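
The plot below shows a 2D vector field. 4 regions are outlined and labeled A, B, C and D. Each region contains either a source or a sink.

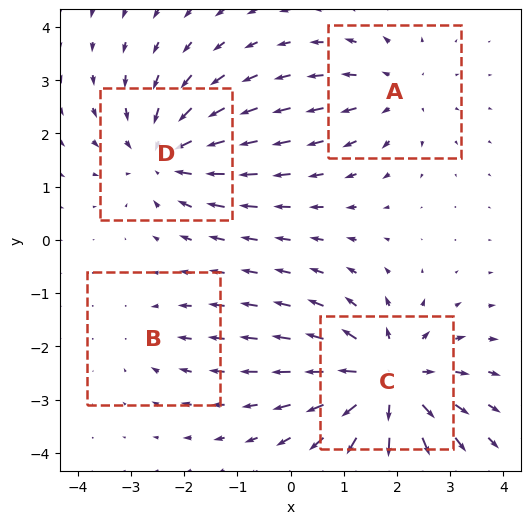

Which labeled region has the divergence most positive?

Divergence at each region's feature centre — A: about +3, B: about -2, C: about +6, D: about -5. Region C is most positive.

C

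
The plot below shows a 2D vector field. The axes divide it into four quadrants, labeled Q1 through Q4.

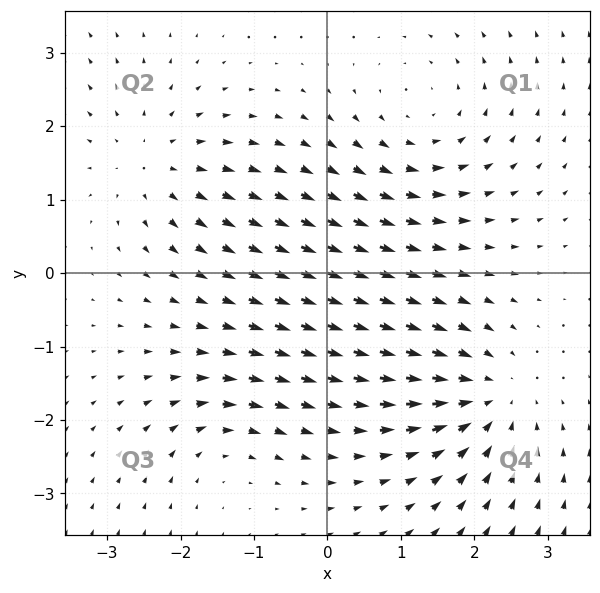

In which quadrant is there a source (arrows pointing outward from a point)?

The source sits at approximately (-2.4, 1.5), which lies in quadrant Q2. The divergence there is about +3, positive as expected for a source.

Q2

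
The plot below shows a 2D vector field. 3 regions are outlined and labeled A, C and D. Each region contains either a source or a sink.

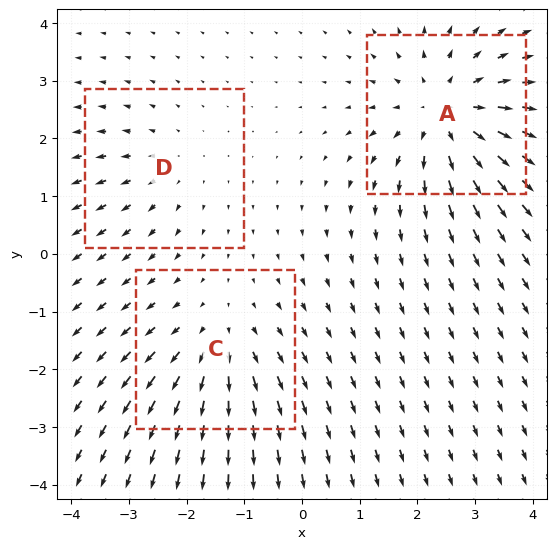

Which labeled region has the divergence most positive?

A

Divergence at each region's feature centre — A: about +4, C: about +3, D: about +2. Region A is most positive.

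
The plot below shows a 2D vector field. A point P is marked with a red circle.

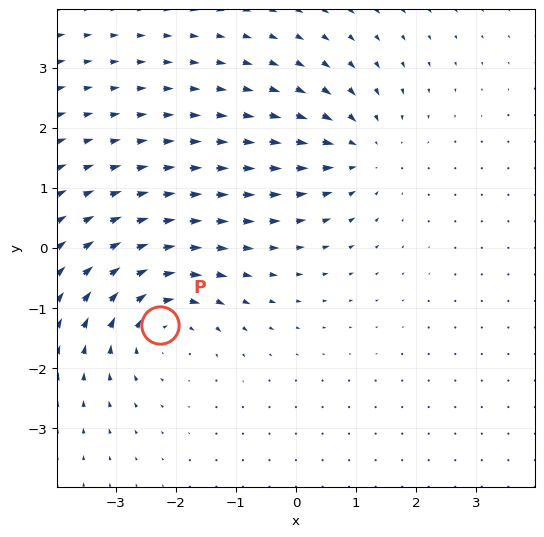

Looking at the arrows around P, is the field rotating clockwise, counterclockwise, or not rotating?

Near P at (-2.3, -1.3) the arrows circulate clockwise. The curl (z-component) there is about -4; negative curl means clockwise rotation.

clockwise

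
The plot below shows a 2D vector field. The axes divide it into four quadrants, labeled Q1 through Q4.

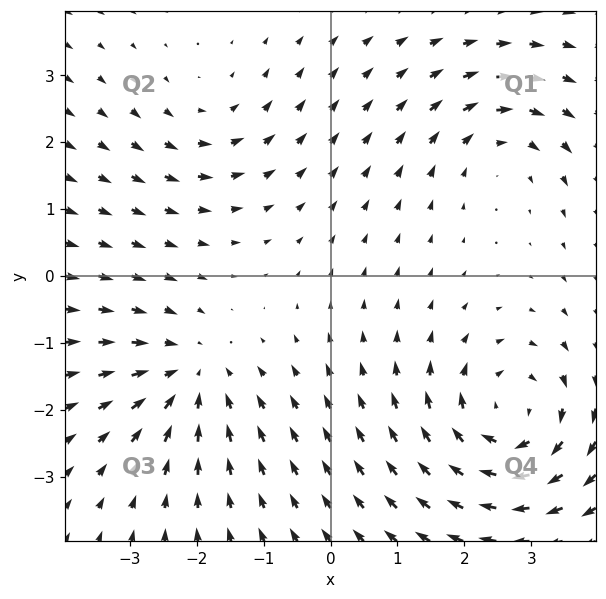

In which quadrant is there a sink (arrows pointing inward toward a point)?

The sink sits at approximately (-2.1, -1.5), which lies in quadrant Q3. The divergence there is about -3, negative as expected for a sink.

Q3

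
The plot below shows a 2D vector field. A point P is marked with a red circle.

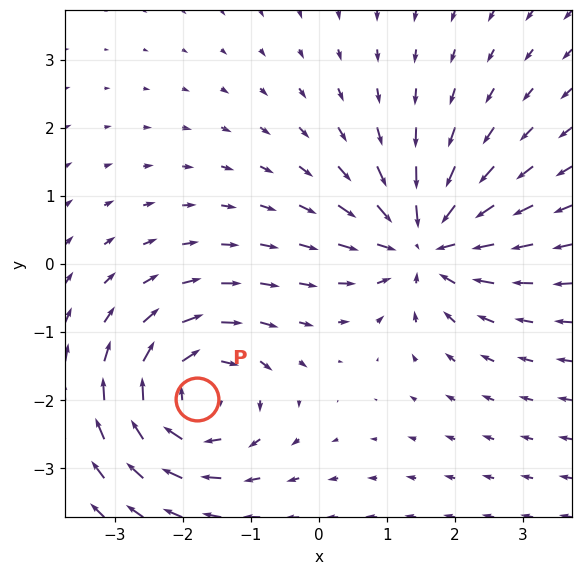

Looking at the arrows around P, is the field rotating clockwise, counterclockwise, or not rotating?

clockwise

Near P at (-1.8, -2.0) the arrows circulate clockwise. The curl (z-component) there is about -5; negative curl means clockwise rotation.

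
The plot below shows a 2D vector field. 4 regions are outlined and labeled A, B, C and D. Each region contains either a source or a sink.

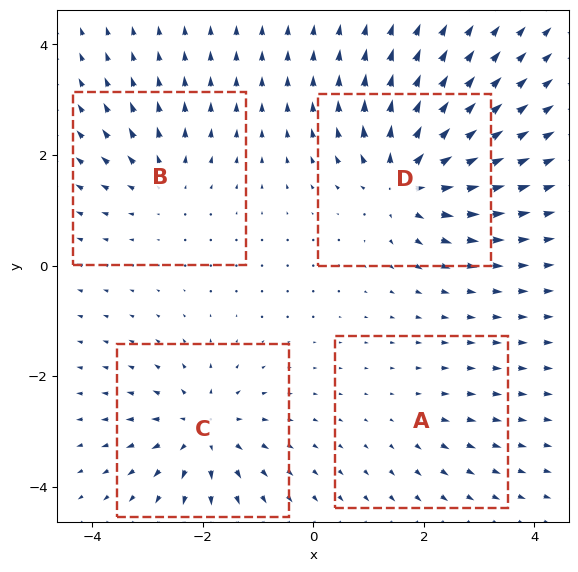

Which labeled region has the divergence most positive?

Divergence at each region's feature centre — A: about +2, B: about +4, C: about +6, D: about +8. Region D is most positive.

D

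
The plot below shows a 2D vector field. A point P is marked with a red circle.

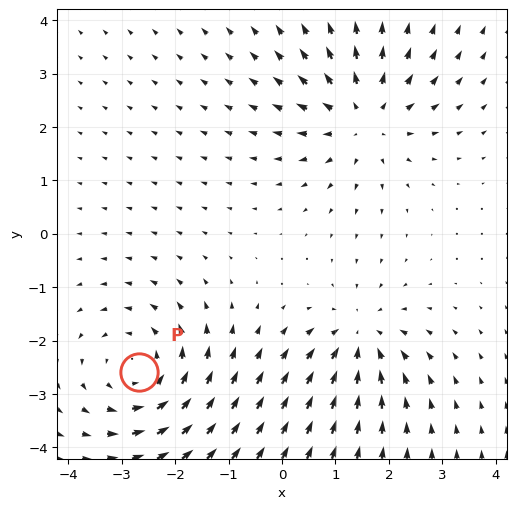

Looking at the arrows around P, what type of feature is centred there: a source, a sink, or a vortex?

vortex

At P (-2.7, -2.6) the arrows circulate counterclockwise. Divergence ≈0, curl about +3 — near-zero divergence with nonzero curl is a vortex.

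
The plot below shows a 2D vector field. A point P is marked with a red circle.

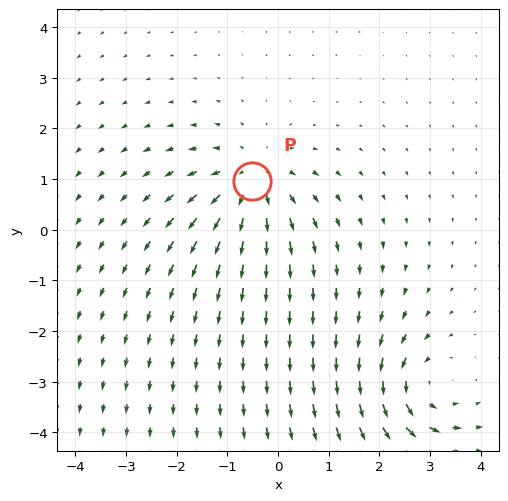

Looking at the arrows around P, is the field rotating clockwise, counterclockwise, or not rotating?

not rotating

Near P at (-0.5, 1.0) the arrows show no circulation. The curl there is ≈0.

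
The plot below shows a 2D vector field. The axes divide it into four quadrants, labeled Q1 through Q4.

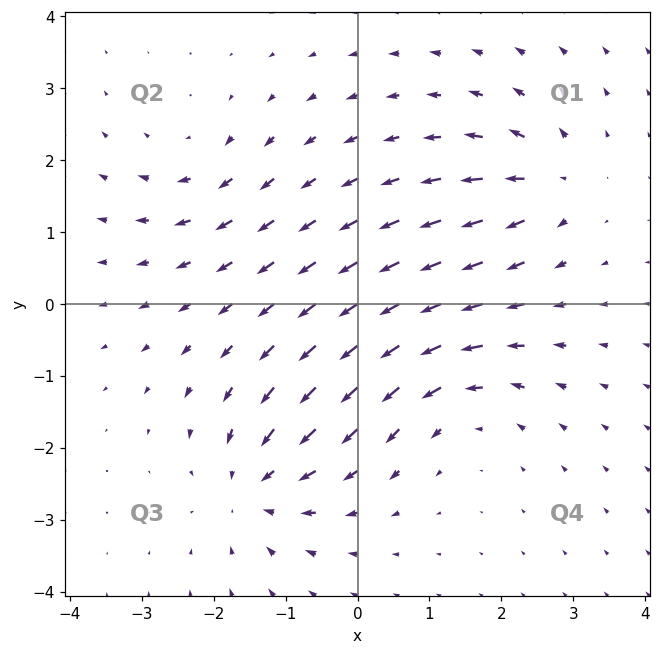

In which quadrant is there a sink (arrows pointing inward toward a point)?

The sink sits at approximately (-1.4, -2.6), which lies in quadrant Q3. The divergence there is about -5, negative as expected for a sink.

Q3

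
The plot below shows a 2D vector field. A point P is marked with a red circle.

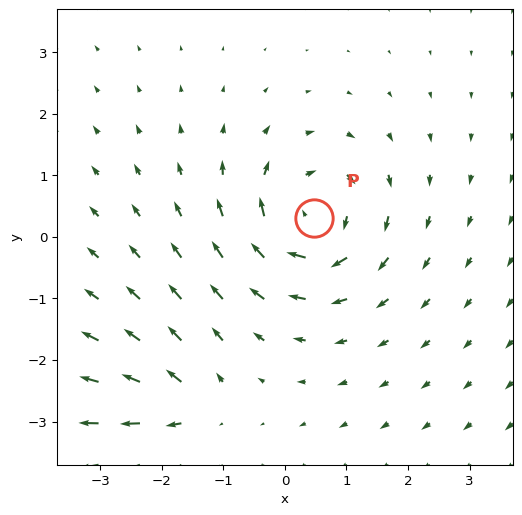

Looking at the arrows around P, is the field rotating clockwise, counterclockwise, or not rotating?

clockwise

Near P at (0.5, 0.3) the arrows circulate clockwise. The curl (z-component) there is about -5; negative curl means clockwise rotation.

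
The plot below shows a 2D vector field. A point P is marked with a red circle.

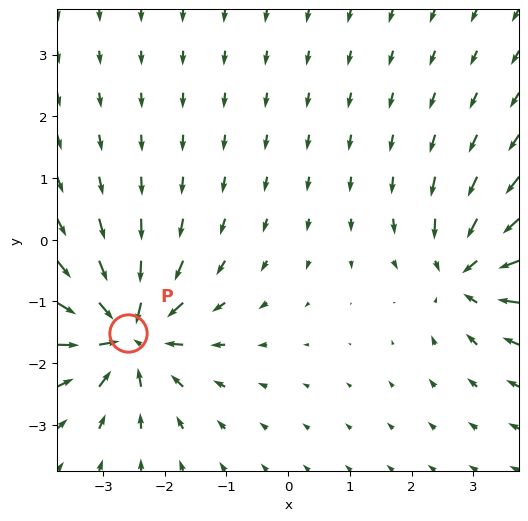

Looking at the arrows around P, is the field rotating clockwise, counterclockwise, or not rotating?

Near P at (-2.6, -1.5) the arrows show no circulation. The curl there is ≈0.

not rotating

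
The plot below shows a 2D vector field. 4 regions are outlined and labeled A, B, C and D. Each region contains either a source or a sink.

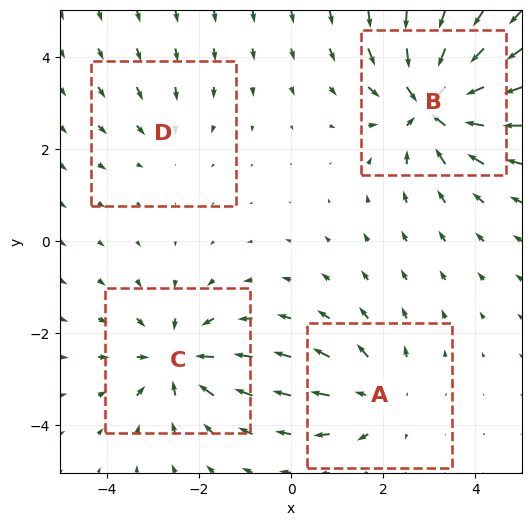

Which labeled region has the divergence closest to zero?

D

Divergence at each region's feature centre — A: about +3, B: about -7, C: about -5, D: about -2. Region D is closest to zero.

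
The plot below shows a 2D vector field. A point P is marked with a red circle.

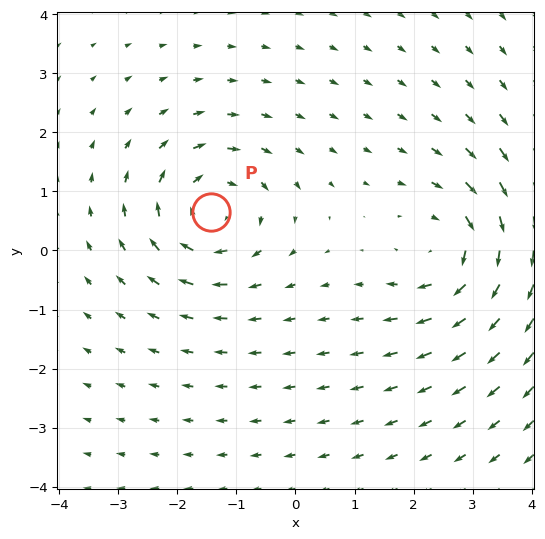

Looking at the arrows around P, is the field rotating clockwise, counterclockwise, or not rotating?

Near P at (-1.4, 0.6) the arrows circulate clockwise. The curl (z-component) there is about -4; negative curl means clockwise rotation.

clockwise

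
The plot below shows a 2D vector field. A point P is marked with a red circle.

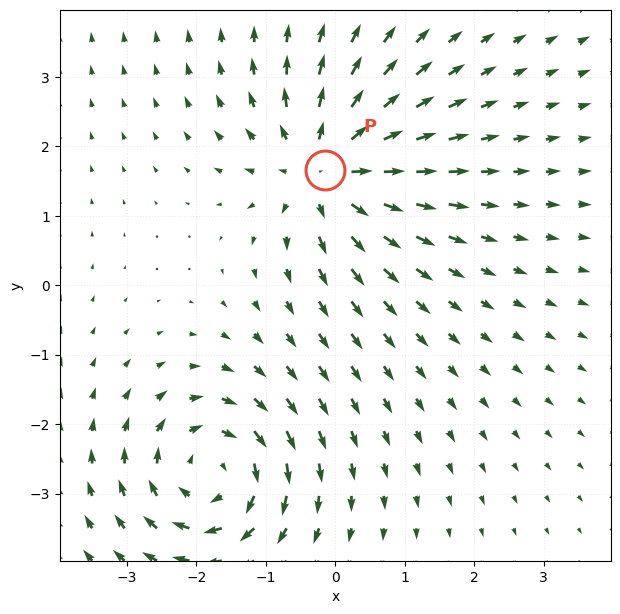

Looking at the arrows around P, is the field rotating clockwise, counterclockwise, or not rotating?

not rotating

Near P at (-0.1, 1.7) the arrows show no circulation. The curl there is ≈0.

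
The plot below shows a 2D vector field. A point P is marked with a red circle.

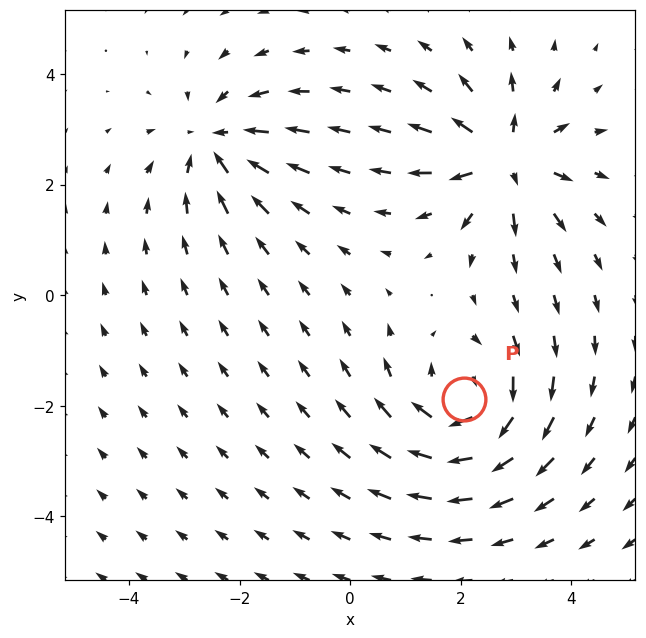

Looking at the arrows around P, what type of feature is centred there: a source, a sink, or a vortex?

vortex

At P (2.1, -1.9) the arrows circulate clockwise. Divergence ≈0, curl about -5 — near-zero divergence with nonzero curl is a vortex.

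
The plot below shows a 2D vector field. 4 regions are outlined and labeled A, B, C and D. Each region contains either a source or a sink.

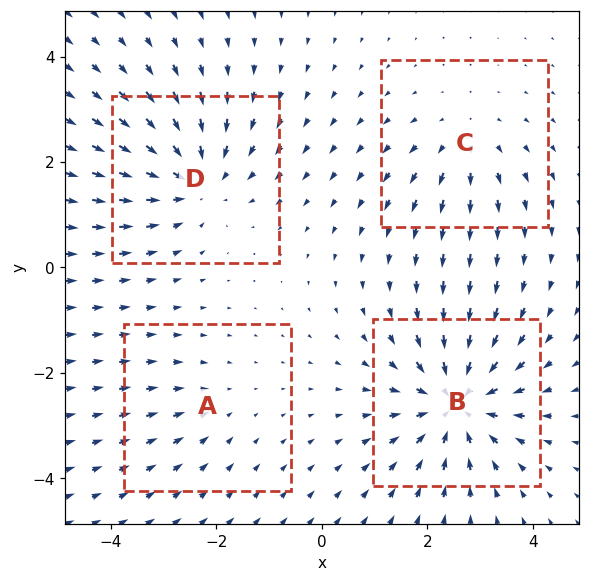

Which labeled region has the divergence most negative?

Divergence at each region's feature centre — A: about -2, B: about -6, C: about +3, D: about -5. Region B is most negative.

B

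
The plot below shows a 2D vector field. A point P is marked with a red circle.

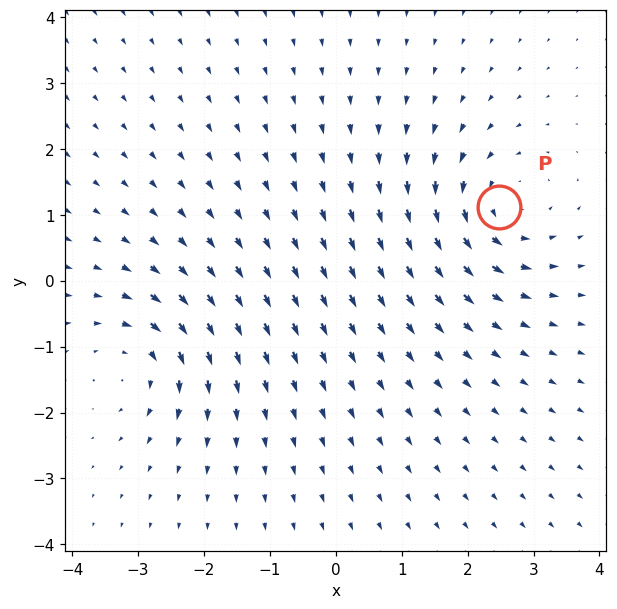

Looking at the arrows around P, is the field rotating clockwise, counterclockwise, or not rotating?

Near P at (2.5, 1.1) the arrows circulate counterclockwise. The curl (z-component) there is about +4; positive curl means counterclockwise rotation.

counterclockwise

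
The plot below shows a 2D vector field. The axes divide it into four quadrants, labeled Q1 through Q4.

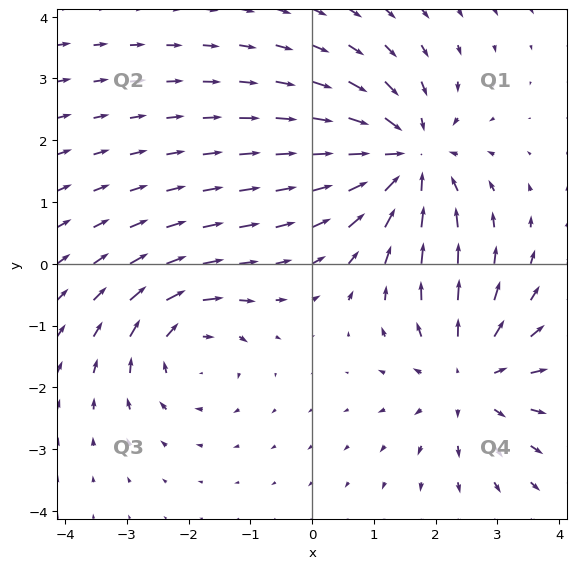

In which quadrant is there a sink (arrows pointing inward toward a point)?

The sink sits at approximately (1.5, 1.7), which lies in quadrant Q1. The divergence there is about -5, negative as expected for a sink.

Q1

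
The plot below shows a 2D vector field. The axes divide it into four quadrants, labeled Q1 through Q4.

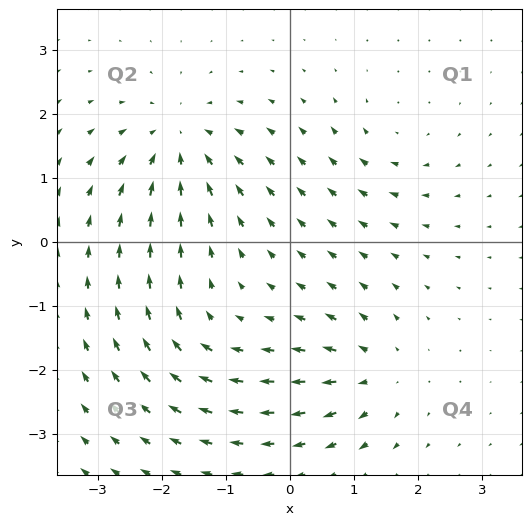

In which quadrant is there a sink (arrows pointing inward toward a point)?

The sink sits at approximately (-1.7, 1.6), which lies in quadrant Q2. The divergence there is about -5, negative as expected for a sink.

Q2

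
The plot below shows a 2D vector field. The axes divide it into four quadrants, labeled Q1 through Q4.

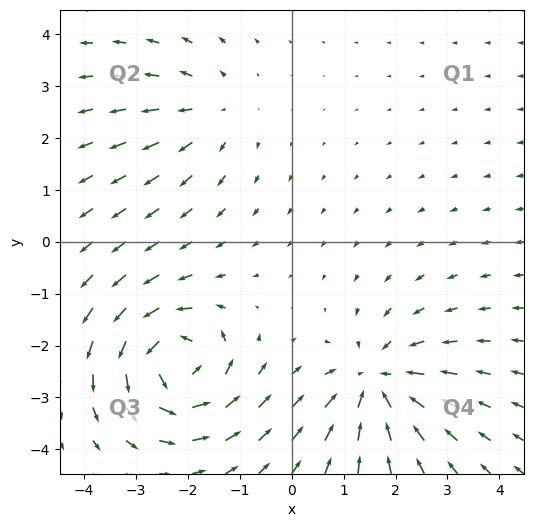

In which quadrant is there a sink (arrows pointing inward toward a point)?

The sink sits at approximately (1.6, -2.7), which lies in quadrant Q4. The divergence there is about -4, negative as expected for a sink.

Q4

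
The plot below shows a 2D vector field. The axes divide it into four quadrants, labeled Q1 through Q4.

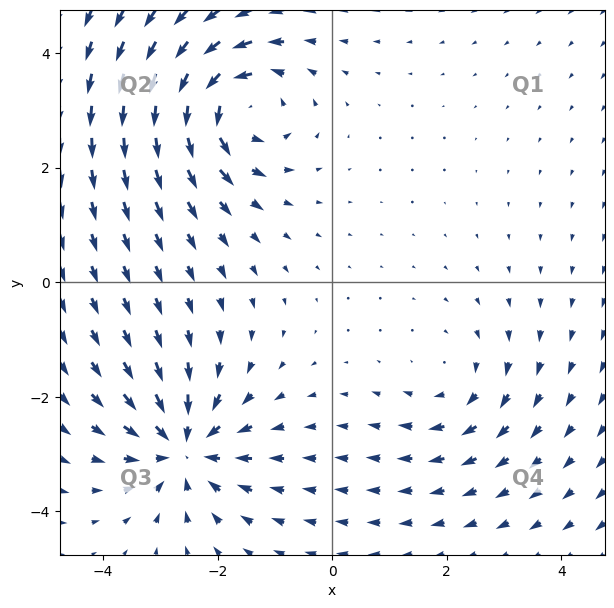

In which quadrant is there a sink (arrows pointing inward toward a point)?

The sink sits at approximately (-2.6, -2.9), which lies in quadrant Q3. The divergence there is about -5, negative as expected for a sink.

Q3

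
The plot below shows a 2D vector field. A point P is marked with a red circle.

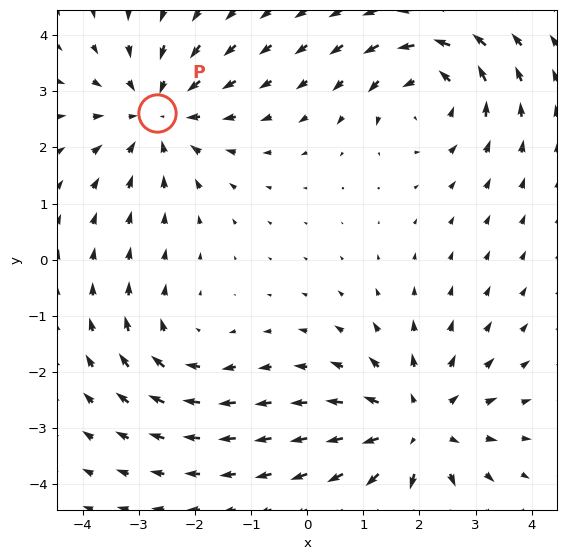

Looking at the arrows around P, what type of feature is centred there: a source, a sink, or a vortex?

sink

At P (-2.7, 2.6) the arrows converge inward. Divergence about -3, curl ≈0 — negative divergence with near-zero curl is a sink.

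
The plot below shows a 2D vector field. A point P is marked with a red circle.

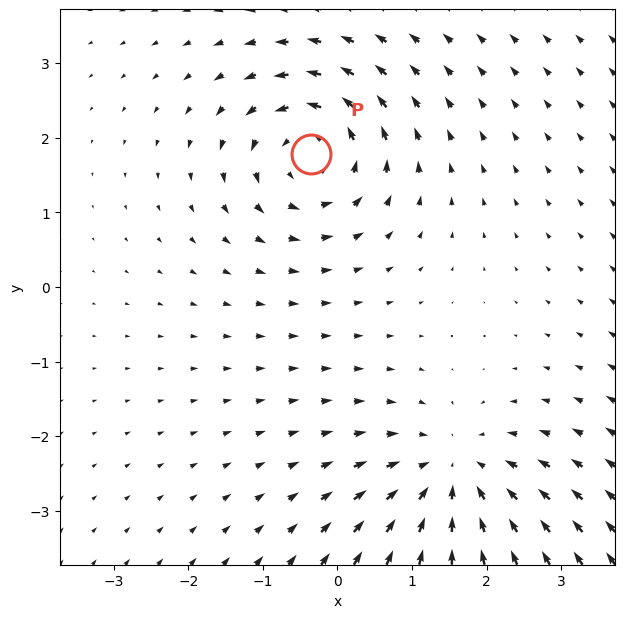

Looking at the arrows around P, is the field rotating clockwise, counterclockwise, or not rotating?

counterclockwise

Near P at (-0.4, 1.8) the arrows circulate counterclockwise. The curl (z-component) there is about +5; positive curl means counterclockwise rotation.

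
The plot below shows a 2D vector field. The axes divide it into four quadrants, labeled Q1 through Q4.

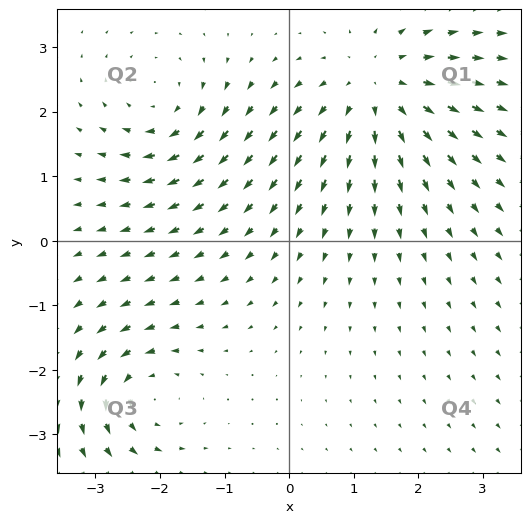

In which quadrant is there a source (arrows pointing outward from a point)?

Q1

The source sits at approximately (1.4, 2.4), which lies in quadrant Q1. The divergence there is about +4, positive as expected for a source.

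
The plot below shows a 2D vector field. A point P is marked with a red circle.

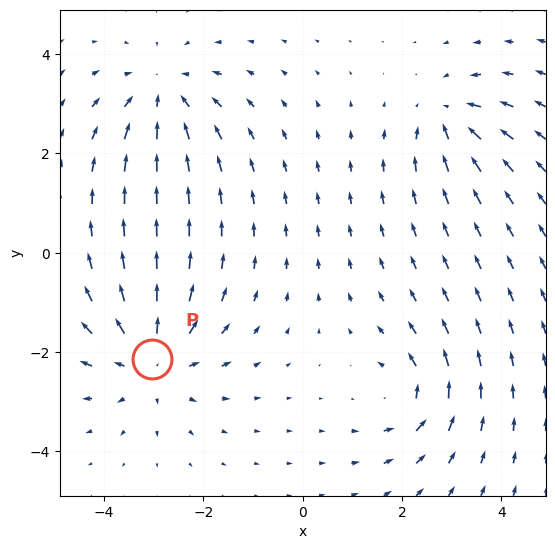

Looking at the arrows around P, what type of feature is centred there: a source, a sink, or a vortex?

source

At P (-3.0, -2.1) the arrows spread outward. Divergence about +5, curl ≈0 — positive divergence with near-zero curl is a source.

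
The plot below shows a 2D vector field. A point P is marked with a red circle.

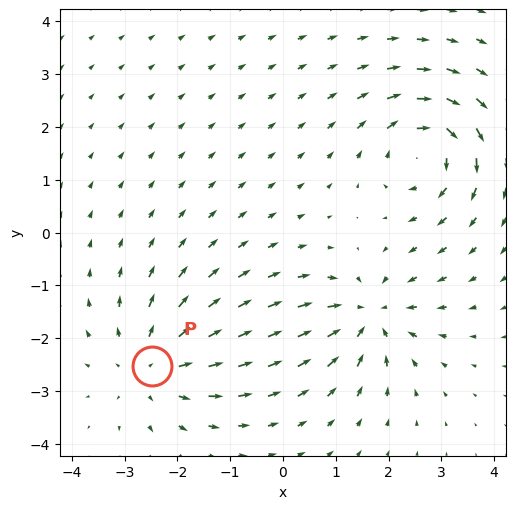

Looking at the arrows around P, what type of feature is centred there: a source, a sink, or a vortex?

source

At P (-2.5, -2.5) the arrows spread outward. Divergence about +4, curl ≈0 — positive divergence with near-zero curl is a source.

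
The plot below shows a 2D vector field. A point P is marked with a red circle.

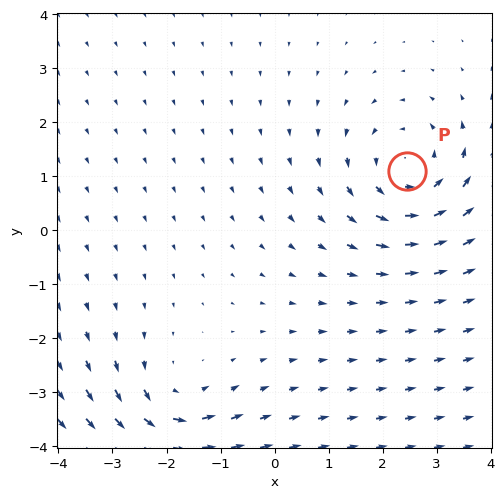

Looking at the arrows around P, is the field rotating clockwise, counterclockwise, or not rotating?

counterclockwise

Near P at (2.5, 1.1) the arrows circulate counterclockwise. The curl (z-component) there is about +4; positive curl means counterclockwise rotation.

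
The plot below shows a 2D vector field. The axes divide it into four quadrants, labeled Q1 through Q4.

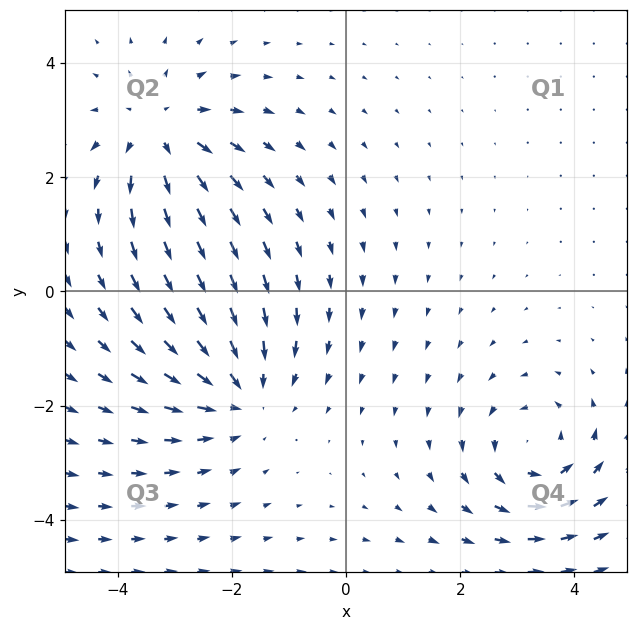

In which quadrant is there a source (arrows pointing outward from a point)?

The source sits at approximately (-3.3, 2.8), which lies in quadrant Q2. The divergence there is about +4, positive as expected for a source.

Q2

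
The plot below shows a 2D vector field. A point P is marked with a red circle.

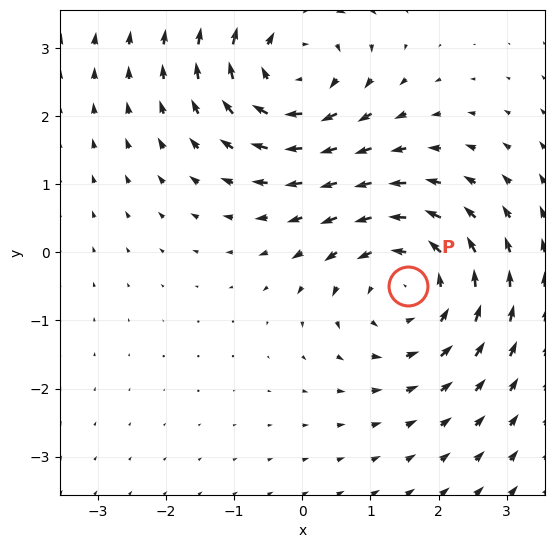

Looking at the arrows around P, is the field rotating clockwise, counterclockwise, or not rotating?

Near P at (1.5, -0.5) the arrows circulate counterclockwise. The curl (z-component) there is about +4; positive curl means counterclockwise rotation.

counterclockwise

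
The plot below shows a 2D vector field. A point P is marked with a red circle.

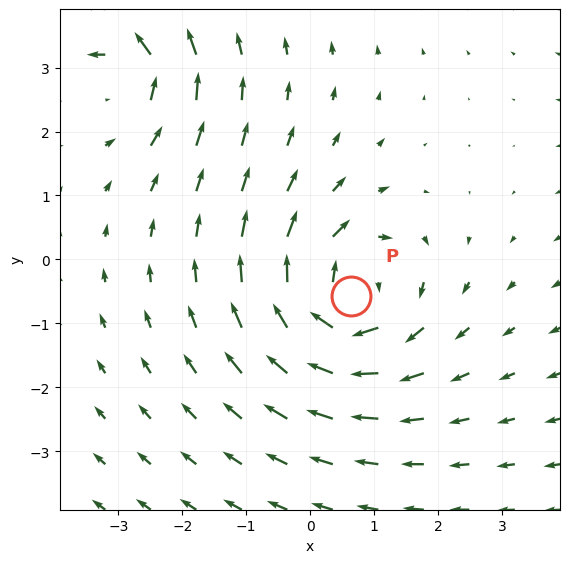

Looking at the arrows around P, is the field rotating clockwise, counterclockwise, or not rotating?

Near P at (0.6, -0.6) the arrows circulate clockwise. The curl (z-component) there is about -5; negative curl means clockwise rotation.

clockwise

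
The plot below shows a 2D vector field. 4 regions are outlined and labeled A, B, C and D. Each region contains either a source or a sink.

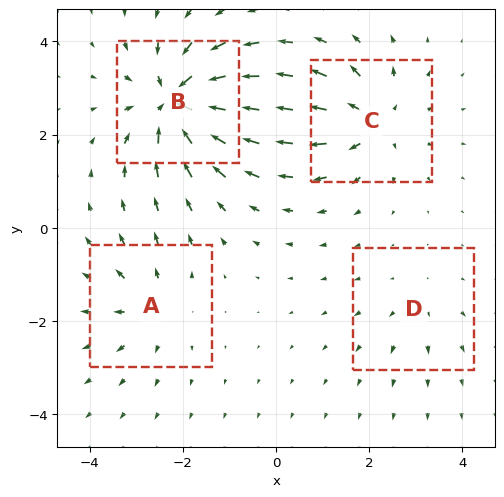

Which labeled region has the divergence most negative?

Divergence at each region's feature centre — A: about +4, B: about -7, C: about +5, D: about +2. Region B is most negative.

B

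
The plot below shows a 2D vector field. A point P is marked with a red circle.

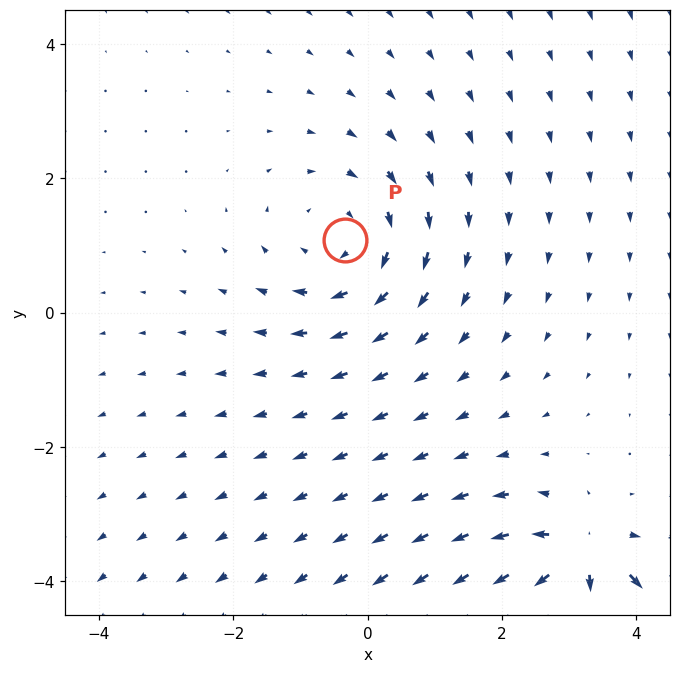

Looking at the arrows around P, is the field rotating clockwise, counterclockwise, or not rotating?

Near P at (-0.3, 1.1) the arrows circulate clockwise. The curl (z-component) there is about -2; negative curl means clockwise rotation.

clockwise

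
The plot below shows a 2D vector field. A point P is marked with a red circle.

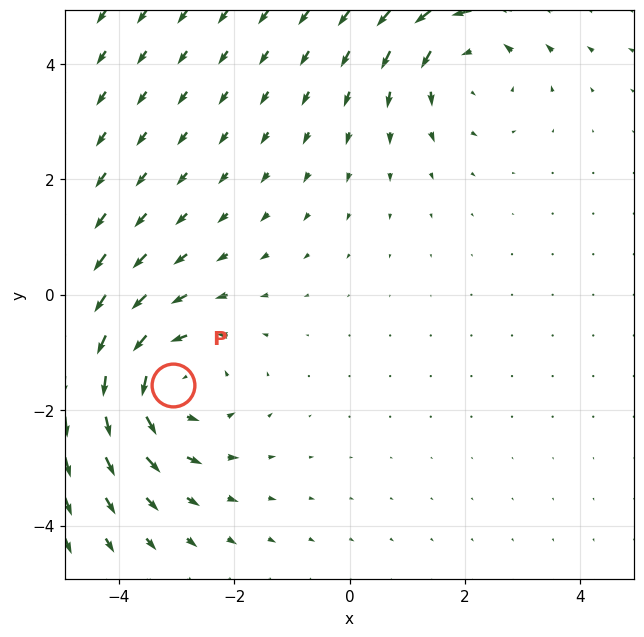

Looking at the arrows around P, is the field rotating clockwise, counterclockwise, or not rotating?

Near P at (-3.1, -1.6) the arrows circulate counterclockwise. The curl (z-component) there is about +4; positive curl means counterclockwise rotation.

counterclockwise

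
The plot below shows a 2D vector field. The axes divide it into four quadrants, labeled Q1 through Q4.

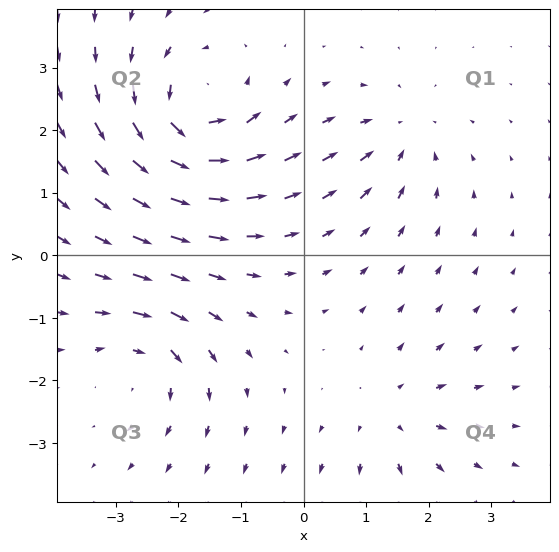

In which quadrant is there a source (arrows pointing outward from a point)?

The source sits at approximately (1.4, -2.6), which lies in quadrant Q4. The divergence there is about +3, positive as expected for a source.

Q4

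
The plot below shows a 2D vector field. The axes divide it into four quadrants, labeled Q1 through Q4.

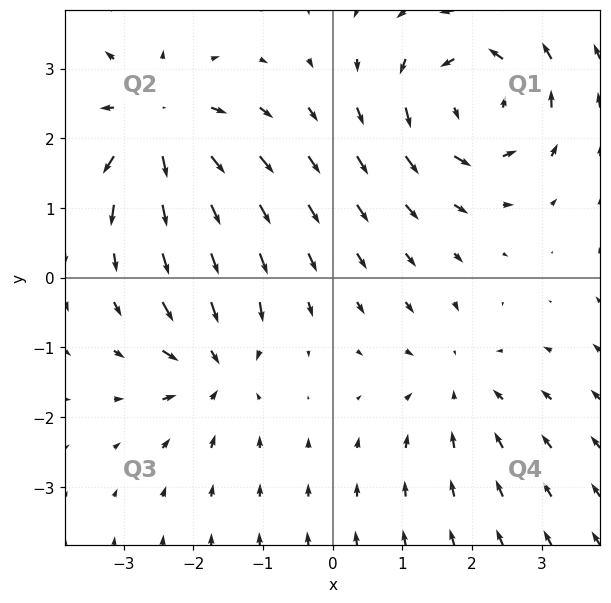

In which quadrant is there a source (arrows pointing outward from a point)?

Q2

The source sits at approximately (-2.5, 2.2), which lies in quadrant Q2. The divergence there is about +5, positive as expected for a source.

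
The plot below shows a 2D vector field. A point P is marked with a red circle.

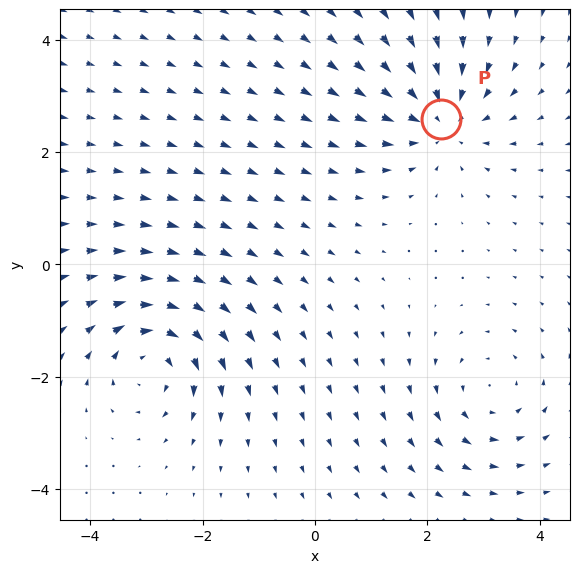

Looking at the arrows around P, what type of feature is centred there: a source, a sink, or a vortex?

sink

At P (2.2, 2.6) the arrows converge inward. Divergence about -5, curl ≈0 — negative divergence with near-zero curl is a sink.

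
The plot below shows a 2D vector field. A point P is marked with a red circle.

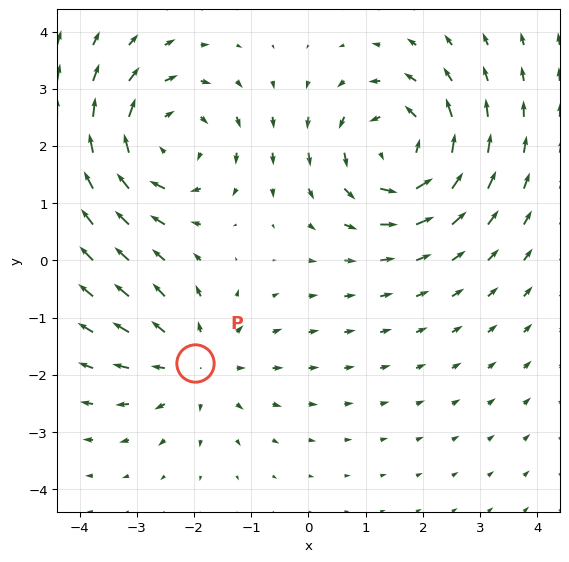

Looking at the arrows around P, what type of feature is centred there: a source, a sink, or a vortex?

At P (-2.0, -1.8) the arrows spread outward. Divergence about +3, curl ≈0 — positive divergence with near-zero curl is a source.

source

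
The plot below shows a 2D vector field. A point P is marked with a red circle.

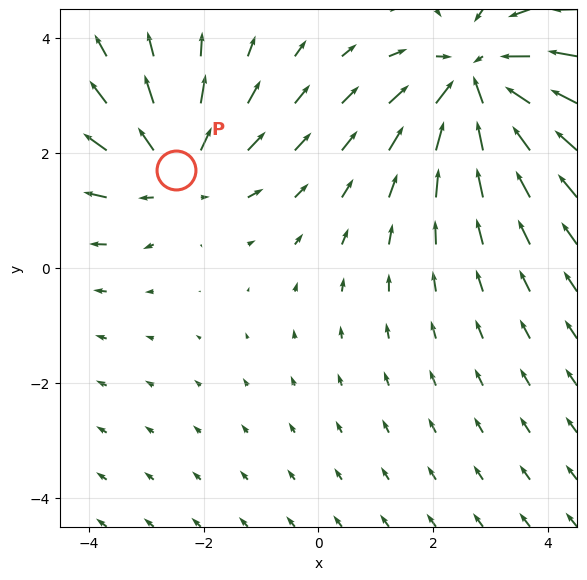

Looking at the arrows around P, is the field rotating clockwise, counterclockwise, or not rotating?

Near P at (-2.5, 1.7) the arrows show no circulation. The curl there is ≈0.

not rotating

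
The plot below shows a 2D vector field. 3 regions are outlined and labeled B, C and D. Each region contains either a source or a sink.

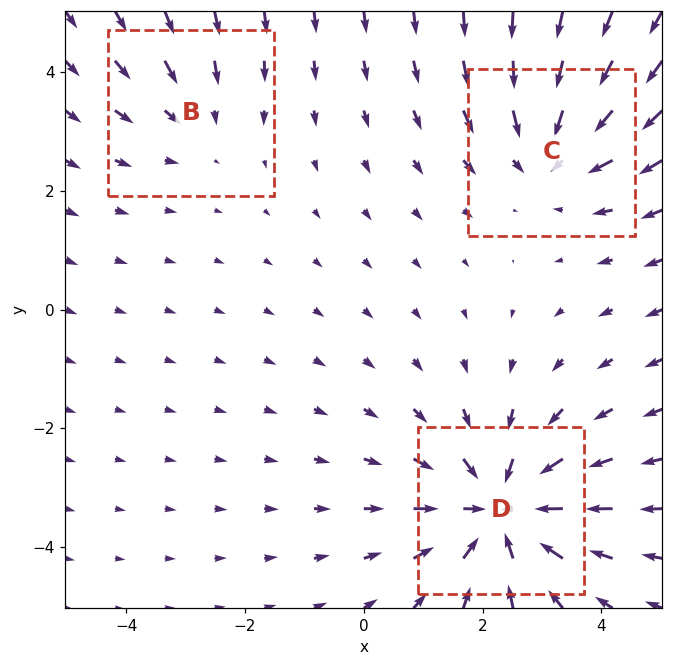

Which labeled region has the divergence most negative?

Divergence at each region's feature centre — B: about -2, C: about -3, D: about -4. Region D is most negative.

D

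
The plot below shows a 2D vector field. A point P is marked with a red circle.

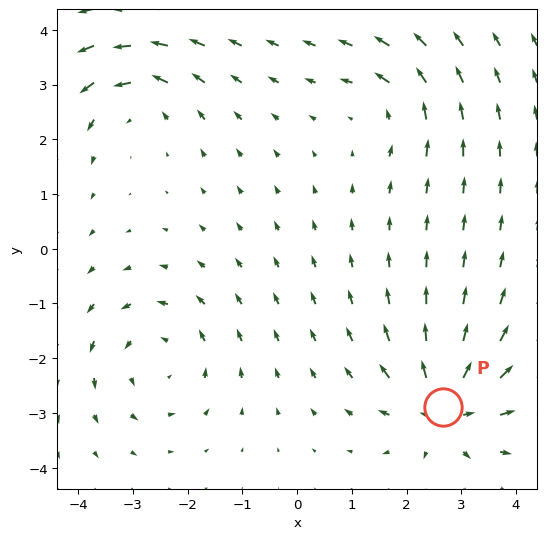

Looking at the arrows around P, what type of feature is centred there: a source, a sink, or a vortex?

At P (2.7, -2.9) the arrows spread outward. Divergence about +6, curl ≈0 — positive divergence with near-zero curl is a source.

source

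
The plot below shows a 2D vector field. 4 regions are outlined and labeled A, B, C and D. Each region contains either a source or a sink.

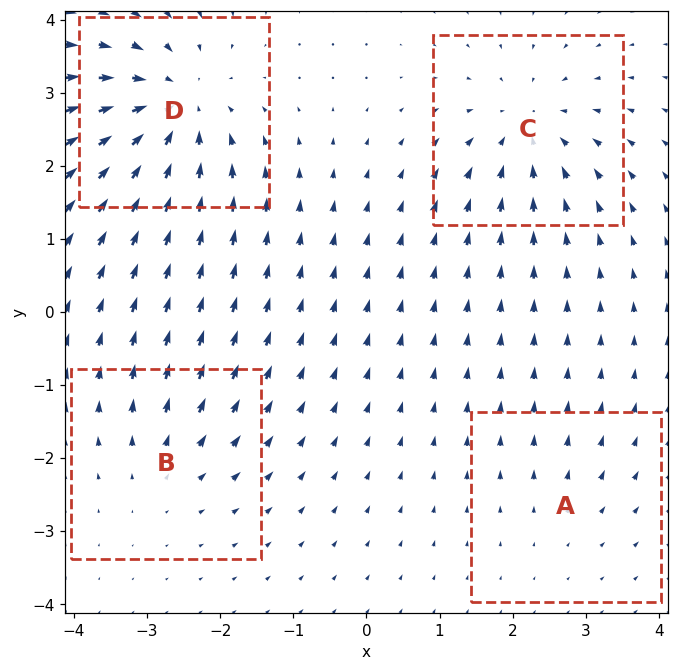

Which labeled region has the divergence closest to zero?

Divergence at each region's feature centre — A: about +2, B: about +3, C: about -5, D: about -7. Region A is closest to zero.

A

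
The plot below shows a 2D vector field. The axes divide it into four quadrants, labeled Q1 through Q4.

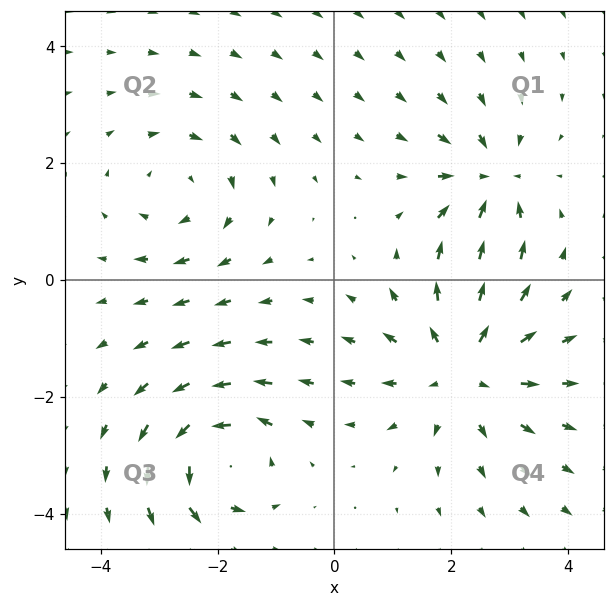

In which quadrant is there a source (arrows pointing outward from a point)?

Q4

The source sits at approximately (2.2, -1.5), which lies in quadrant Q4. The divergence there is about +4, positive as expected for a source.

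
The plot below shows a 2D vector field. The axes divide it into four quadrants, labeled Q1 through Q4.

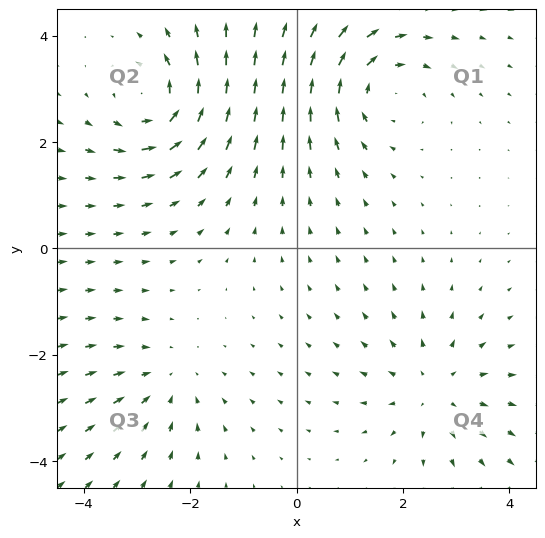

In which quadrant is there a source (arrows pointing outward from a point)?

Q4

The source sits at approximately (2.6, -2.6), which lies in quadrant Q4. The divergence there is about +3, positive as expected for a source.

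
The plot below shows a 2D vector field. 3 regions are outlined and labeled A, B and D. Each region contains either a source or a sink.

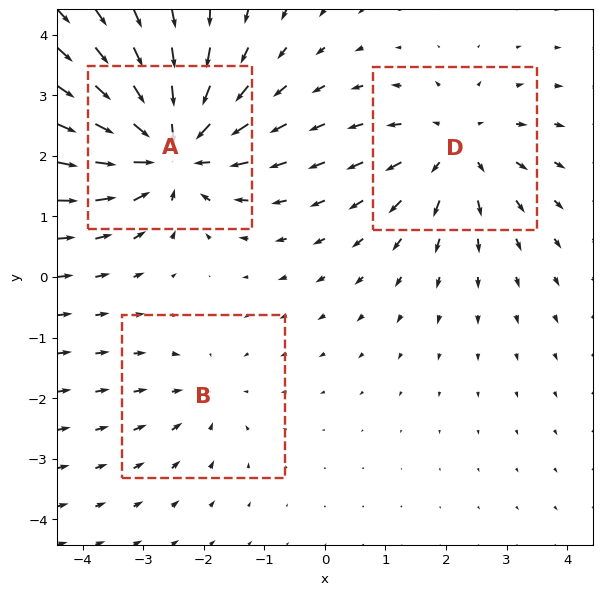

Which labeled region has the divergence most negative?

A

Divergence at each region's feature centre — A: about -5, B: about -2, D: about +3. Region A is most negative.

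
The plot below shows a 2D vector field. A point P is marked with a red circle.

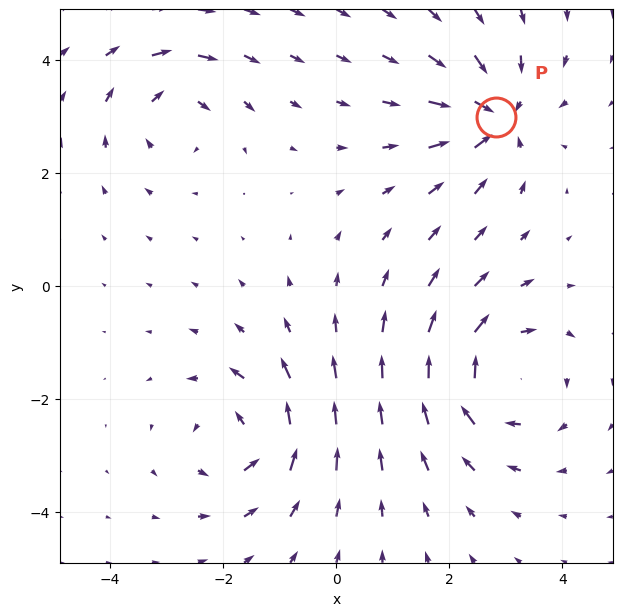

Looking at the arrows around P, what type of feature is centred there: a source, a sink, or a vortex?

sink

At P (2.8, 3.0) the arrows converge inward. Divergence about -6, curl ≈0 — negative divergence with near-zero curl is a sink.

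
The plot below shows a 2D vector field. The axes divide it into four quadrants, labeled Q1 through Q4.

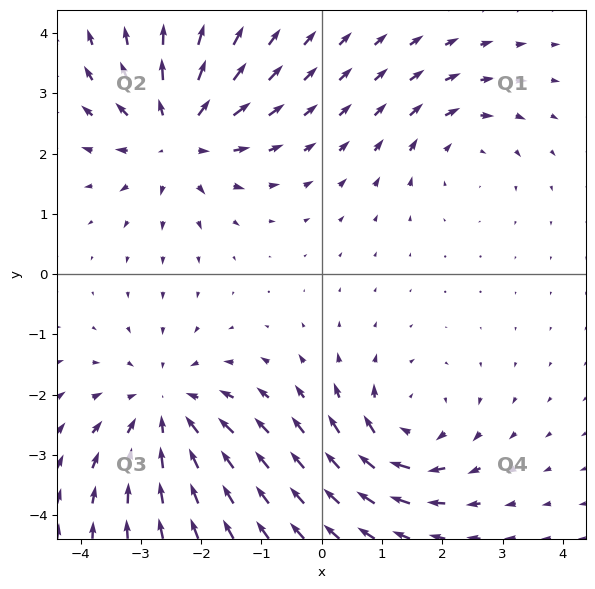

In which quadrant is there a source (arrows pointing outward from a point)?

The source sits at approximately (-2.4, 2.3), which lies in quadrant Q2. The divergence there is about +5, positive as expected for a source.

Q2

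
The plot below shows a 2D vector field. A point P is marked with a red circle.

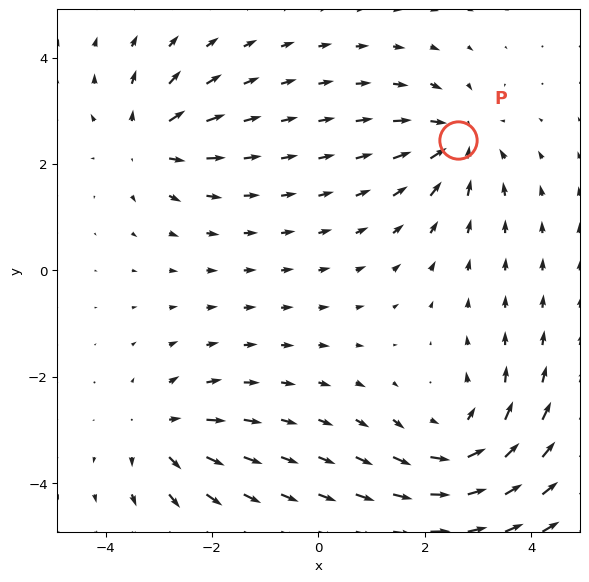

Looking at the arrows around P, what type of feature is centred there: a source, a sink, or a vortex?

At P (2.6, 2.4) the arrows converge inward. Divergence about -5, curl ≈0 — negative divergence with near-zero curl is a sink.

sink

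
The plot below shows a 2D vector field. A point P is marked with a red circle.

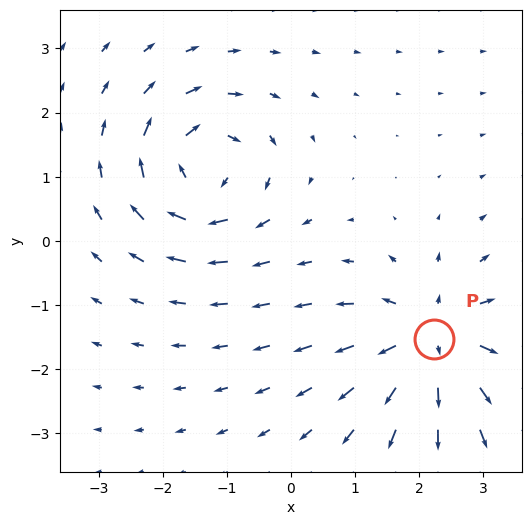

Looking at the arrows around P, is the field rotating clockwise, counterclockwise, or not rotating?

not rotating

Near P at (2.2, -1.5) the arrows show no circulation. The curl there is ≈0.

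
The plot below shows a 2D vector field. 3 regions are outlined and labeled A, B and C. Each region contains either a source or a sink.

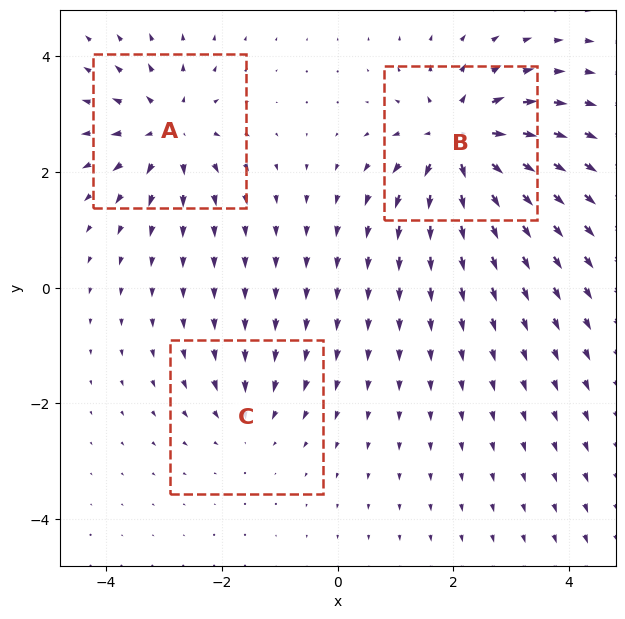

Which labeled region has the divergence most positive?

B

Divergence at each region's feature centre — A: about +4, B: about +6, C: about -2. Region B is most positive.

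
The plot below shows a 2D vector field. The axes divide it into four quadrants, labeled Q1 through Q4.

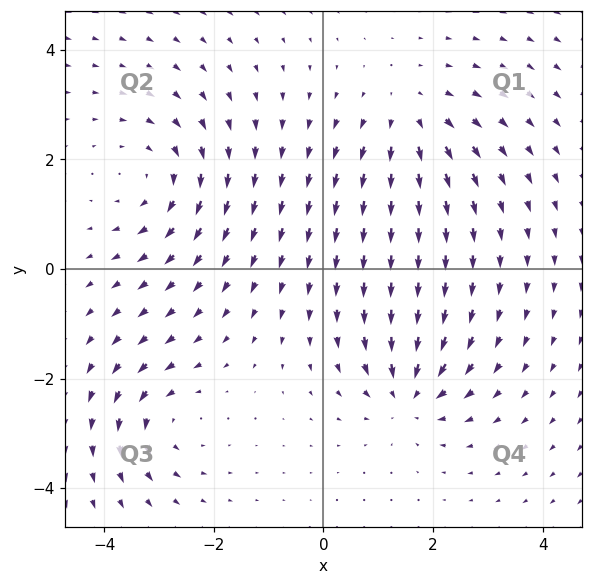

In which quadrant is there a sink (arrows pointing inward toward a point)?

The sink sits at approximately (1.6, -2.3), which lies in quadrant Q4. The divergence there is about -5, negative as expected for a sink.

Q4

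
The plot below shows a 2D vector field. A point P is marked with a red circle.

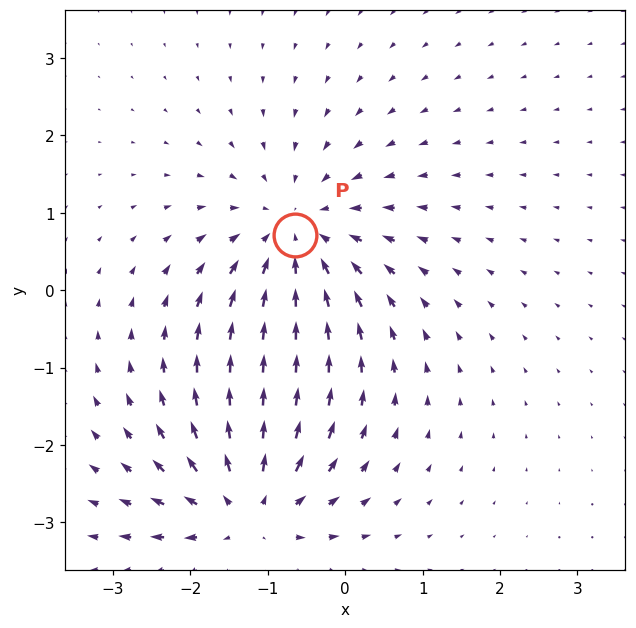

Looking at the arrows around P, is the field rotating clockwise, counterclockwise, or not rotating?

Near P at (-0.6, 0.7) the arrows show no circulation. The curl there is ≈0.

not rotating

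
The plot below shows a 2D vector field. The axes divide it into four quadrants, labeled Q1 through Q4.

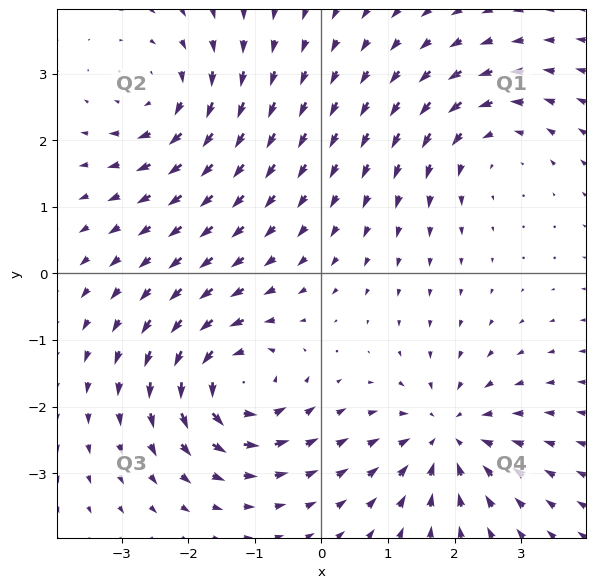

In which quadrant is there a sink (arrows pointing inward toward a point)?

Q4

The sink sits at approximately (1.9, -2.4), which lies in quadrant Q4. The divergence there is about -5, negative as expected for a sink.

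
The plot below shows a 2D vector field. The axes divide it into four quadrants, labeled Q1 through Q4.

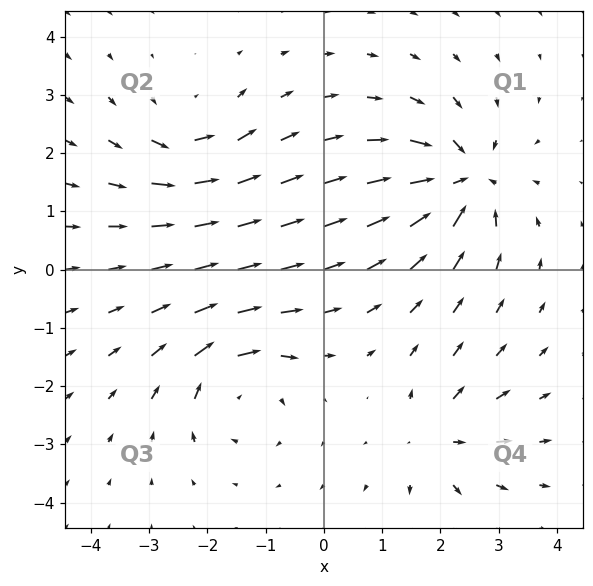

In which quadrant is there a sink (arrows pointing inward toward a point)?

The sink sits at approximately (2.4, 1.5), which lies in quadrant Q1. The divergence there is about -6, negative as expected for a sink.

Q1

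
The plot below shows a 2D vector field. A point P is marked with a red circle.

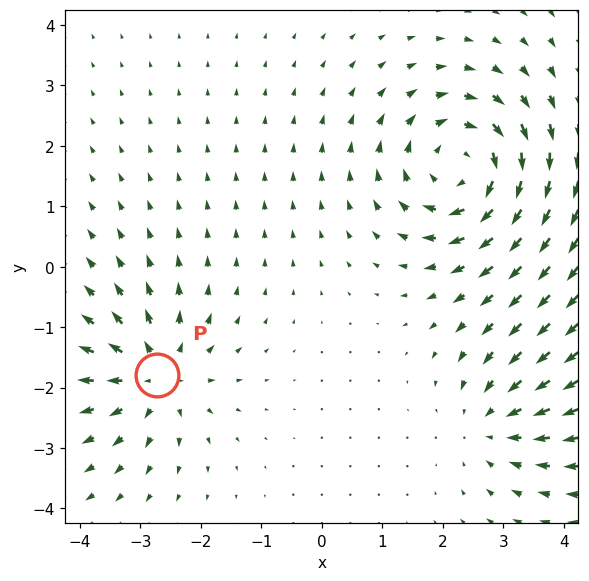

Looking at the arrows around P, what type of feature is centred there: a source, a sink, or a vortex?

source

At P (-2.7, -1.8) the arrows spread outward. Divergence about +4, curl ≈0 — positive divergence with near-zero curl is a source.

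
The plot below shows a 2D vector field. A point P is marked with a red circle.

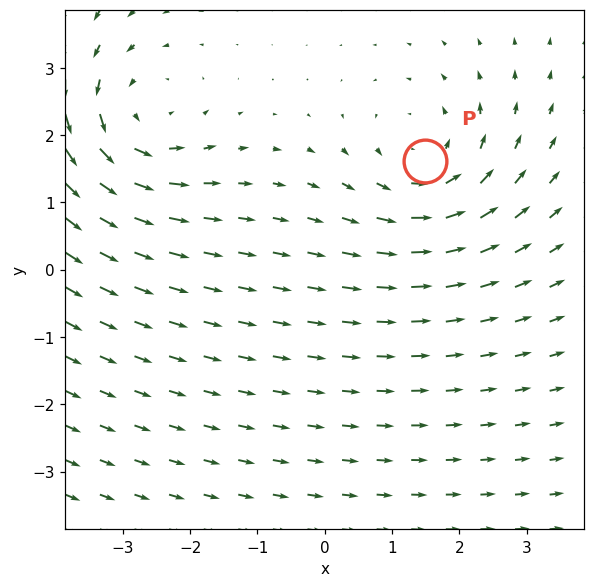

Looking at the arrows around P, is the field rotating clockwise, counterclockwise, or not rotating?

counterclockwise

Near P at (1.5, 1.6) the arrows circulate counterclockwise. The curl (z-component) there is about +3; positive curl means counterclockwise rotation.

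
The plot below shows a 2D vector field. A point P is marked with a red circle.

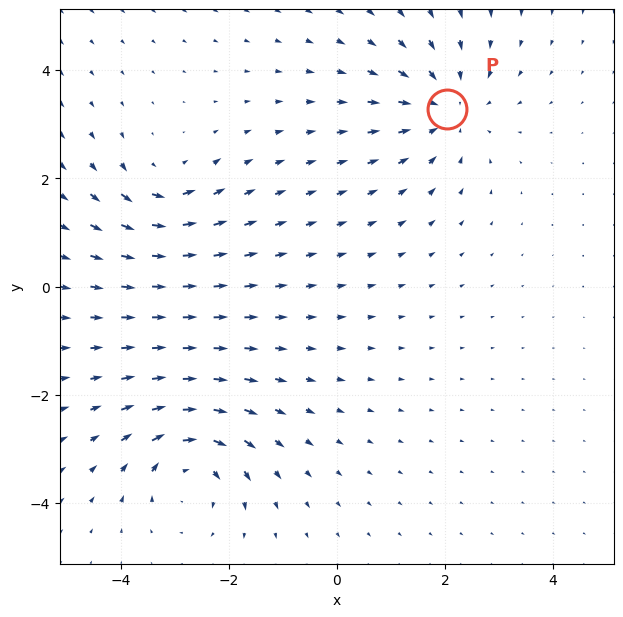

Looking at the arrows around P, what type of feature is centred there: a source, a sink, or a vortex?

sink

At P (2.0, 3.3) the arrows converge inward. Divergence about -4, curl ≈0 — negative divergence with near-zero curl is a sink.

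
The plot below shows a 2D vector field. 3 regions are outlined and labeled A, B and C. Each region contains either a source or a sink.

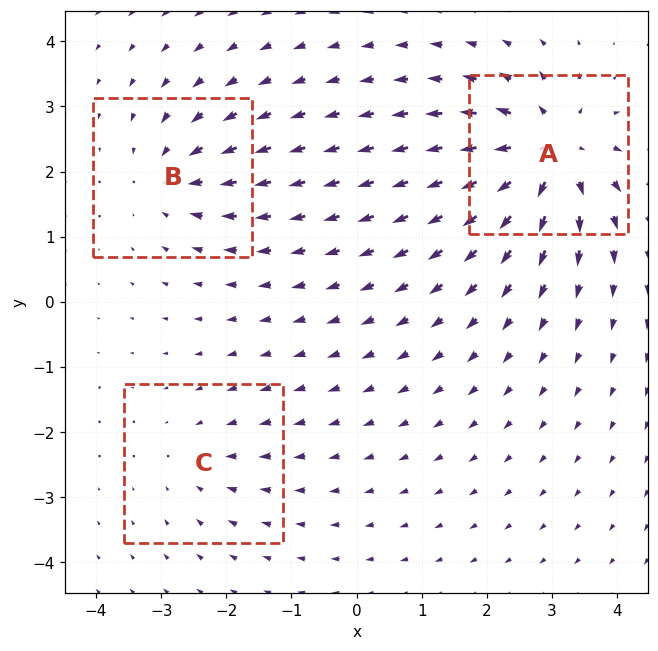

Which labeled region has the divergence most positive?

A

Divergence at each region's feature centre — A: about +6, B: about -3, C: about -2. Region A is most positive.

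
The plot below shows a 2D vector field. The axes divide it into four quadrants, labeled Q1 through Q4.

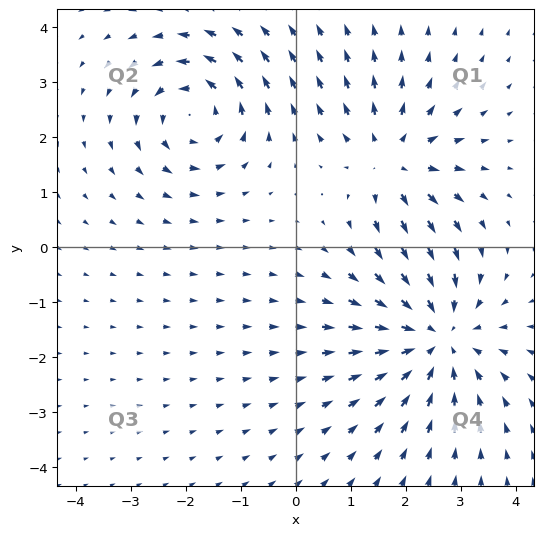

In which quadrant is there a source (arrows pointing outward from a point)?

The source sits at approximately (1.8, 1.6), which lies in quadrant Q1. The divergence there is about +4, positive as expected for a source.

Q1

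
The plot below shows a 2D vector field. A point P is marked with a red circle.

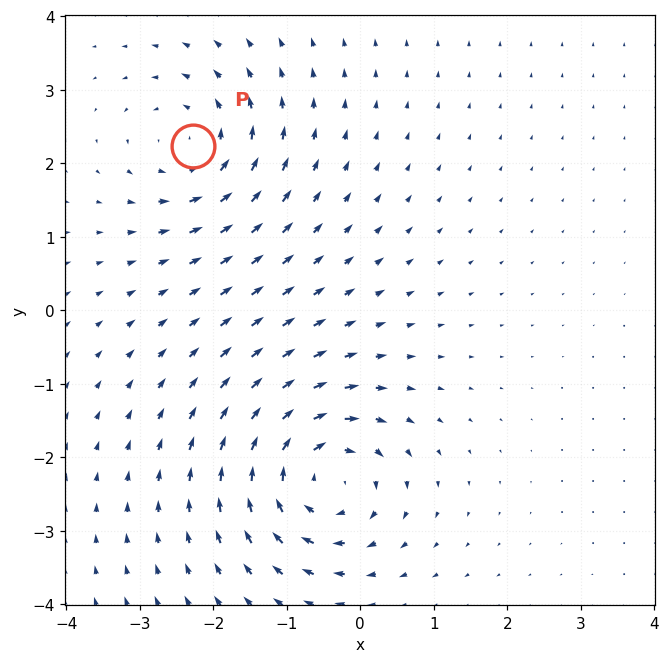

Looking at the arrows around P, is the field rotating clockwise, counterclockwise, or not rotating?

counterclockwise

Near P at (-2.3, 2.2) the arrows circulate counterclockwise. The curl (z-component) there is about +4; positive curl means counterclockwise rotation.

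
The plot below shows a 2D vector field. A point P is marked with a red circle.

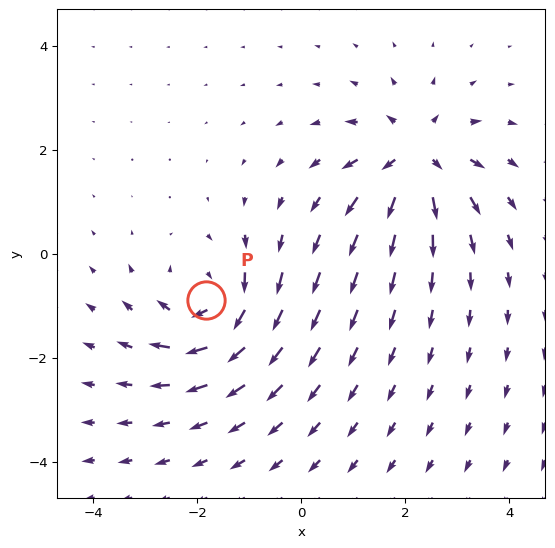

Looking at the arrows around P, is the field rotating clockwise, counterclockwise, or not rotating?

clockwise

Near P at (-1.8, -0.9) the arrows circulate clockwise. The curl (z-component) there is about -4; negative curl means clockwise rotation.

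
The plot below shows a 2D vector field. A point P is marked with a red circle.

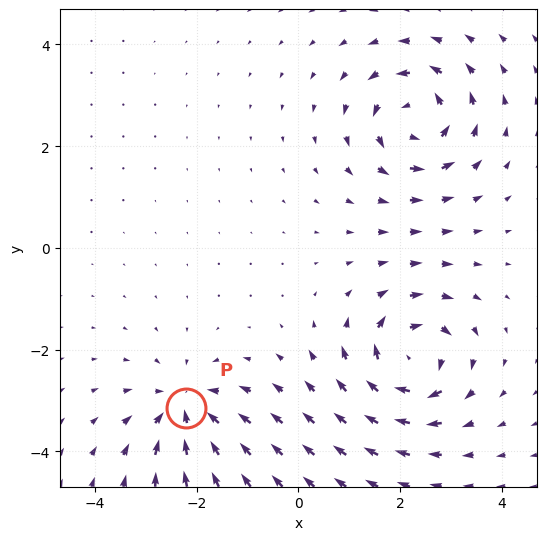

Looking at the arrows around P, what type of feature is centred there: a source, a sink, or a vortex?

sink

At P (-2.2, -3.1) the arrows converge inward. Divergence about -5, curl ≈0 — negative divergence with near-zero curl is a sink.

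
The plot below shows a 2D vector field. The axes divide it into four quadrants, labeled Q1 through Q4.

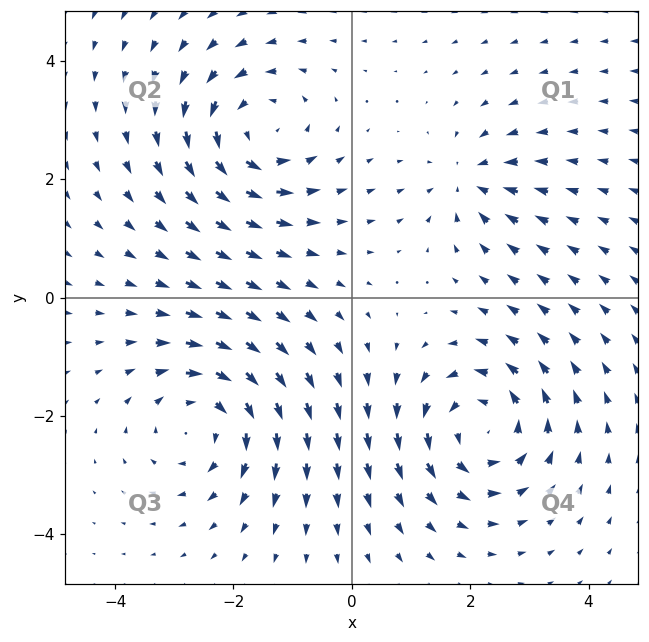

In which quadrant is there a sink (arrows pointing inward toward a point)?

Q1

The sink sits at approximately (2.0, 2.0), which lies in quadrant Q1. The divergence there is about -4, negative as expected for a sink.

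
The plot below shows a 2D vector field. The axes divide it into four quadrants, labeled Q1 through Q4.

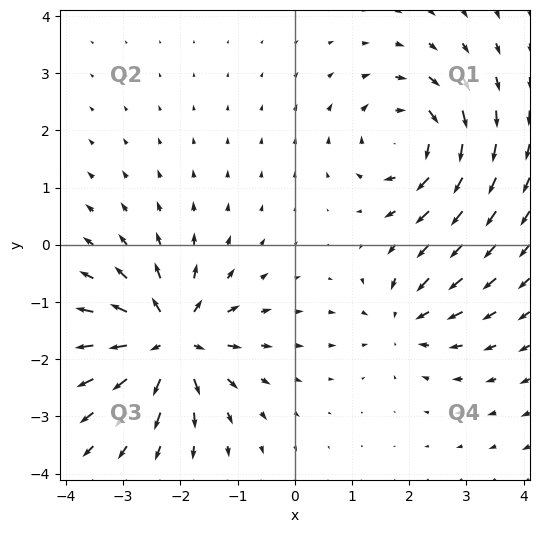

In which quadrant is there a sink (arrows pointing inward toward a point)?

Q4

The sink sits at approximately (1.9, -1.3), which lies in quadrant Q4. The divergence there is about -3, negative as expected for a sink.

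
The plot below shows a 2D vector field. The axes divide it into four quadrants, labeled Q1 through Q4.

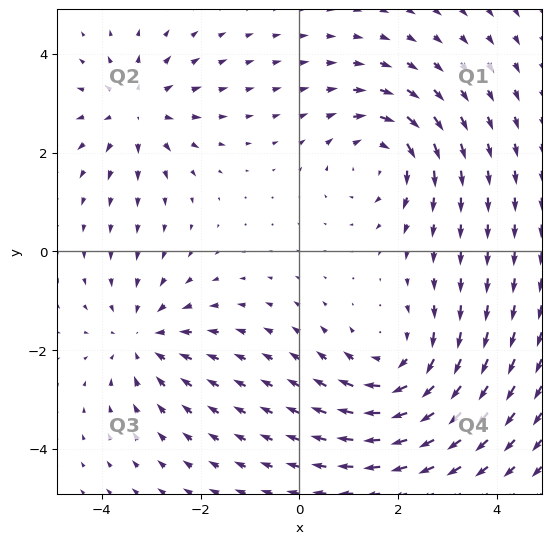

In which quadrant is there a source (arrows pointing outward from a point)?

The source sits at approximately (-3.3, 2.9), which lies in quadrant Q2. The divergence there is about +3, positive as expected for a source.

Q2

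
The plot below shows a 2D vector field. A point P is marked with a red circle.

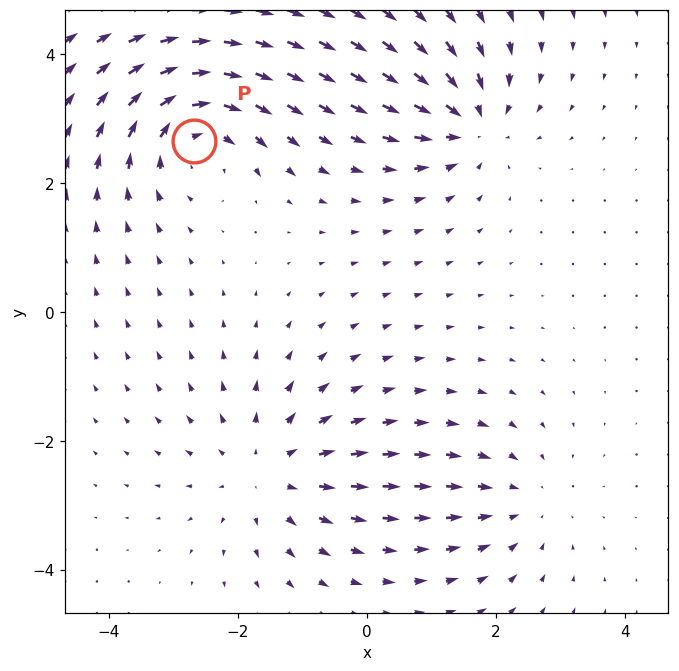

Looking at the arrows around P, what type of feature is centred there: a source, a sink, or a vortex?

At P (-2.7, 2.6) the arrows circulate clockwise. Divergence ≈0, curl about -4 — near-zero divergence with nonzero curl is a vortex.

vortex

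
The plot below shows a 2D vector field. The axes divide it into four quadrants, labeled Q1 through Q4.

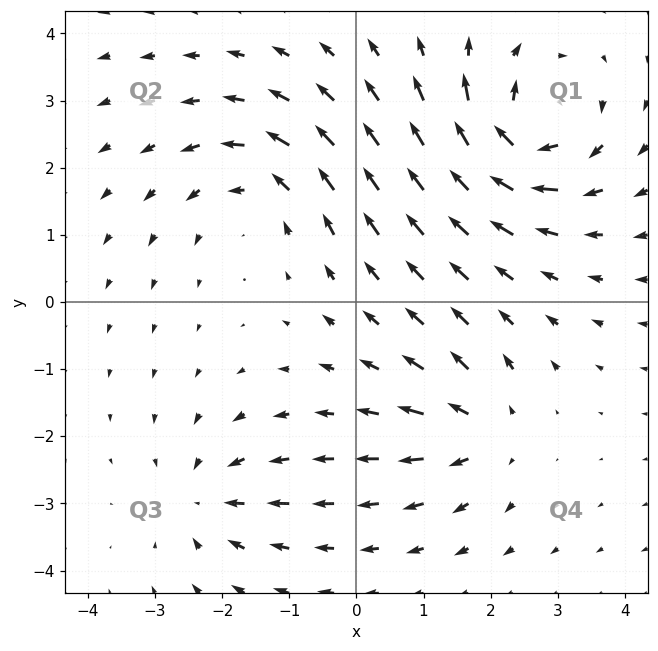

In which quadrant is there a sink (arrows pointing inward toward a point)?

Q3

The sink sits at approximately (-2.2, -2.9), which lies in quadrant Q3. The divergence there is about -3, negative as expected for a sink.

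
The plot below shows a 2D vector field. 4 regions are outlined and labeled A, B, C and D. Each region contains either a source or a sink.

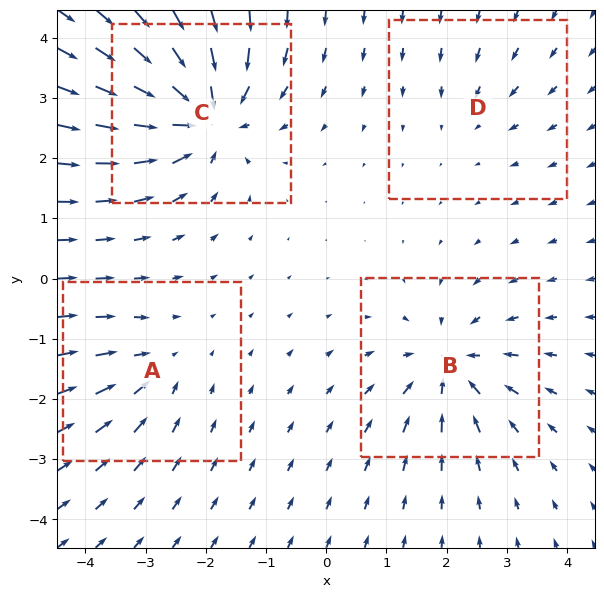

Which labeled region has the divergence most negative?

Divergence at each region's feature centre — A: about -4, B: about -6, C: about -8, D: about -2. Region C is most negative.

C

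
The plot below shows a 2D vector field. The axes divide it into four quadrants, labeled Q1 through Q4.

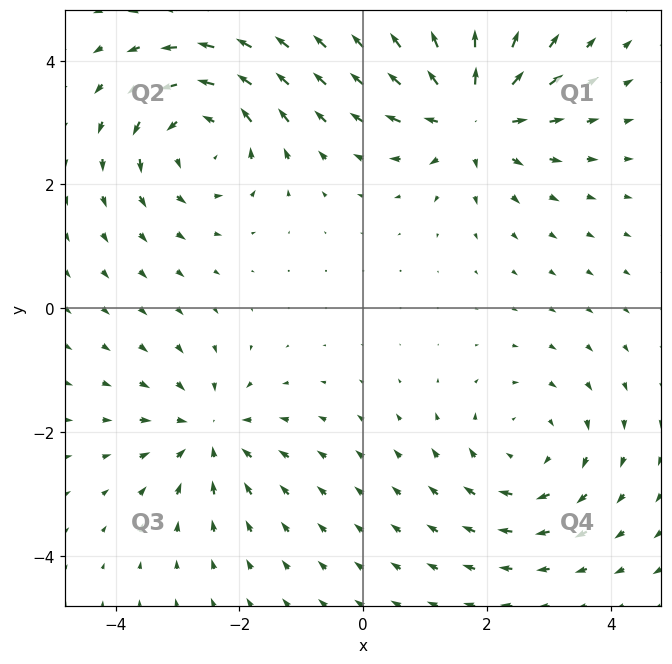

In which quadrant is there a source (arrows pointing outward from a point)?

The source sits at approximately (1.7, 3.1), which lies in quadrant Q1. The divergence there is about +6, positive as expected for a source.

Q1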